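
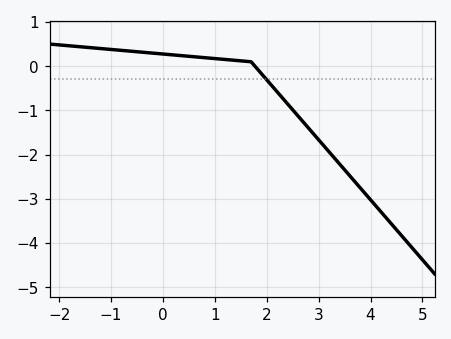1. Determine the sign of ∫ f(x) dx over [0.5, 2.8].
negative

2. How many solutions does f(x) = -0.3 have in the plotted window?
1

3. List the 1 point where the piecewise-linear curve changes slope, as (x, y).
(1.7, 0.1)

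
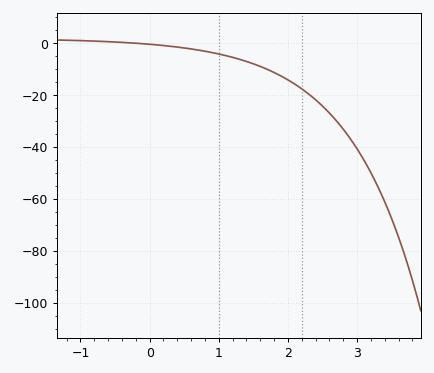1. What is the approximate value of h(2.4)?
-22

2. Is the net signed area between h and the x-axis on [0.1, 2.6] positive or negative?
negative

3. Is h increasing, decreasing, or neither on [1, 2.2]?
decreasing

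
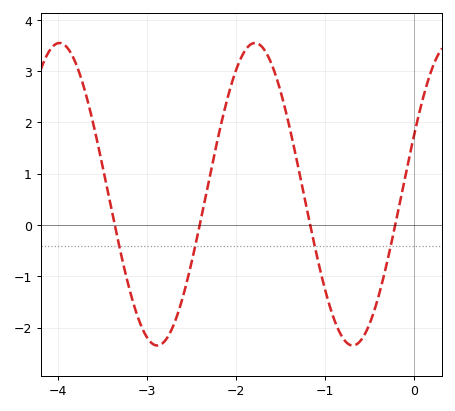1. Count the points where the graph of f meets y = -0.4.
4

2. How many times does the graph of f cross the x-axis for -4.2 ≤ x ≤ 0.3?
4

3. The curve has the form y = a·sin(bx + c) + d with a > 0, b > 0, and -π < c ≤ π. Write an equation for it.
y = 2.95sin(2.86x + 0.392) + 0.6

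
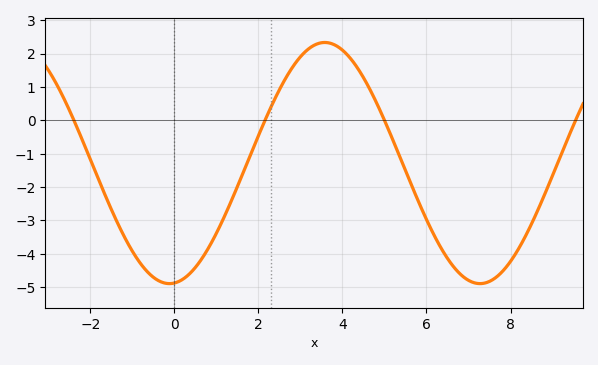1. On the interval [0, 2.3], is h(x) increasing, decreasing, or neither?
increasing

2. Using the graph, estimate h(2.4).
0.666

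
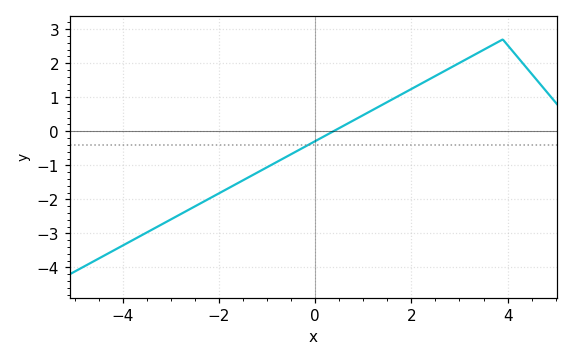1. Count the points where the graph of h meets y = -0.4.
1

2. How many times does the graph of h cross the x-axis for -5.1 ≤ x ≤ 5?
1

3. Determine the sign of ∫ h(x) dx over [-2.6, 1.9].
negative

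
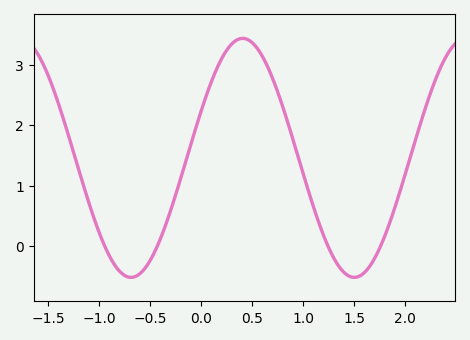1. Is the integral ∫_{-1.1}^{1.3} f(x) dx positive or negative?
positive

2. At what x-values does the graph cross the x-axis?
-0.9, -0.4, 1.2, 1.8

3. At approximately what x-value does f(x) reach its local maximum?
0.4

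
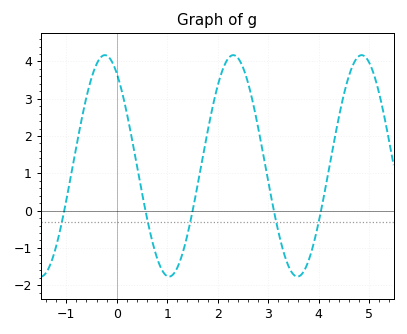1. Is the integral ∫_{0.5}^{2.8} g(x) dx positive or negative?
positive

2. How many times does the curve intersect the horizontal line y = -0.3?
5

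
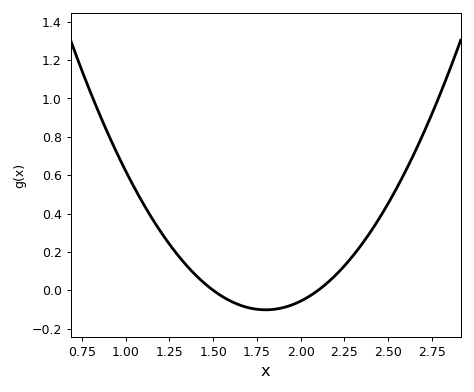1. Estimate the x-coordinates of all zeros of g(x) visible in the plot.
1.5, 2.1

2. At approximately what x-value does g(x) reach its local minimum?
1.8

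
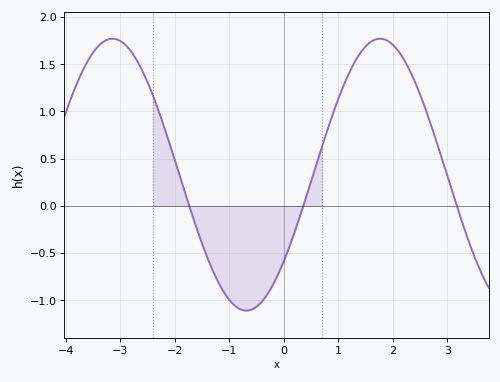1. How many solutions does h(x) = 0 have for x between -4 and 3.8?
3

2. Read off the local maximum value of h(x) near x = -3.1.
1.77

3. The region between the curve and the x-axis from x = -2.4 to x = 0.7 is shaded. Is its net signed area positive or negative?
negative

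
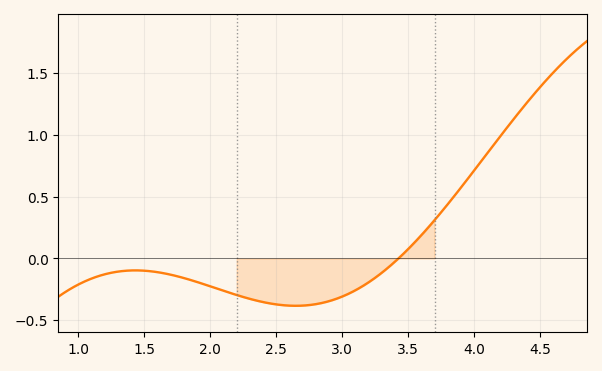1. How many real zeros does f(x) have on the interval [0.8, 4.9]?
1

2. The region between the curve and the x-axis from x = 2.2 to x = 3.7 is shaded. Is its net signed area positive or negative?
negative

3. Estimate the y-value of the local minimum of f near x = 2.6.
-0.382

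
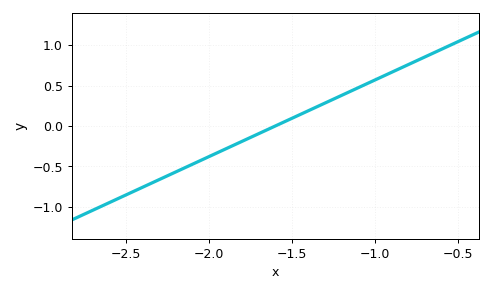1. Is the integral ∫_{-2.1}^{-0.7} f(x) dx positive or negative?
positive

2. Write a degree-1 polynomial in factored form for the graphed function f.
y = 0.95(x + 1.6)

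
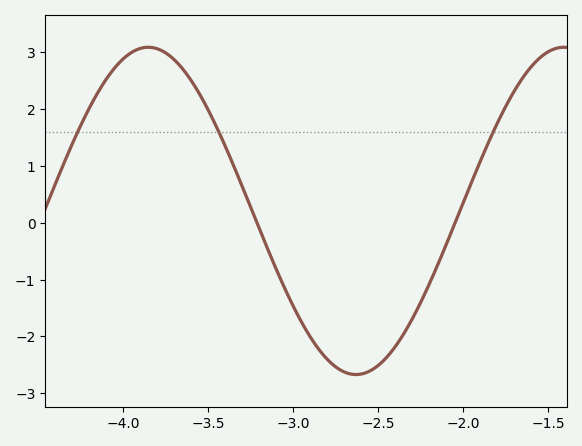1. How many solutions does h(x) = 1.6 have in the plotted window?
3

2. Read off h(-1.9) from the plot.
1.08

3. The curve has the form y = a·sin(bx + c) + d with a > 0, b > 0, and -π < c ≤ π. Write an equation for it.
y = 2.88sin(2.57x - 1.09) + 0.21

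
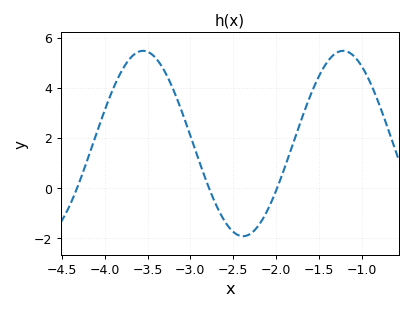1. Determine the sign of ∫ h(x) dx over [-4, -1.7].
positive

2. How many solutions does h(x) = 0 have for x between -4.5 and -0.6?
3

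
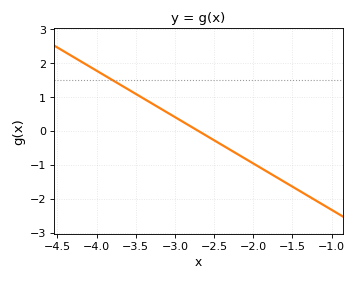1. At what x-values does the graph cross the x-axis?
-2.7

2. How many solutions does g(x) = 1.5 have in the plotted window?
1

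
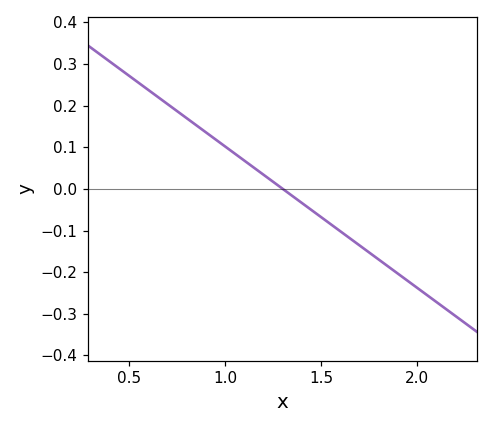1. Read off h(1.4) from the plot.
-0.03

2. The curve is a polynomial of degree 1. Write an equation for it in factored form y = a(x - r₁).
y = -0.34(x - 1.3)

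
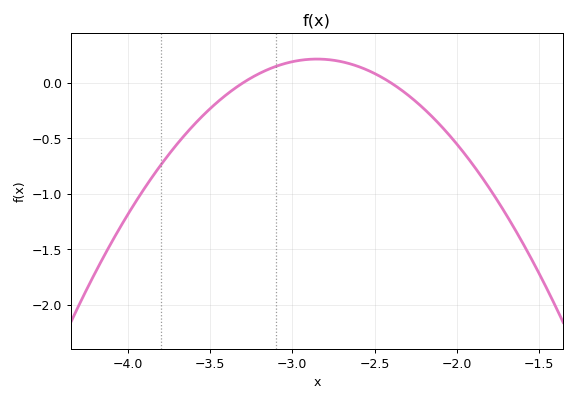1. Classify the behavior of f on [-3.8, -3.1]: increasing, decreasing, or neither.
increasing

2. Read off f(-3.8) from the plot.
-0.742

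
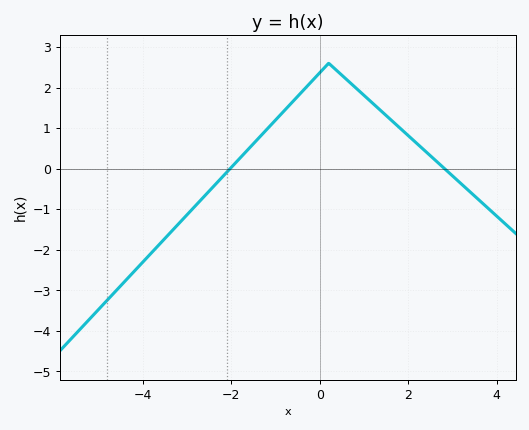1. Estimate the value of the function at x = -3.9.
-2.2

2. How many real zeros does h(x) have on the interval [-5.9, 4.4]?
2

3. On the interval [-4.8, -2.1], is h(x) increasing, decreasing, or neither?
increasing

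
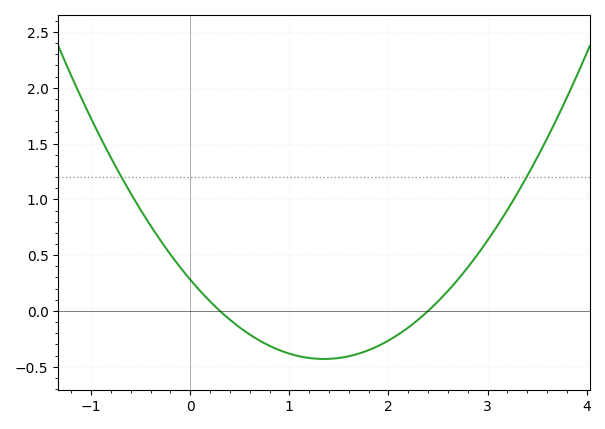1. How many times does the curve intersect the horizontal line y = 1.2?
2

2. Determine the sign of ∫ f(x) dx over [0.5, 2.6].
negative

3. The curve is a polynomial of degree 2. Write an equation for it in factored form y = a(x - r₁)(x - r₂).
y = 0.39(x - 0.3)(x - 2.4)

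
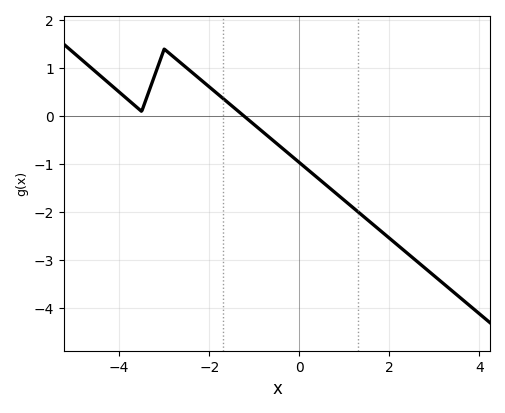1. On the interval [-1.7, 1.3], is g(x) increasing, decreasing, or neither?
decreasing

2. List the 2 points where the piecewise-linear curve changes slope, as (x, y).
(-3.5, 0.1); (-3, 1.4)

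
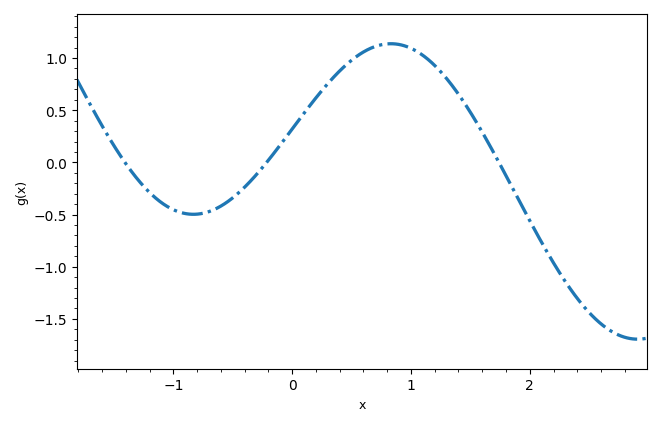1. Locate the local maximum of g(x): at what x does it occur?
0.8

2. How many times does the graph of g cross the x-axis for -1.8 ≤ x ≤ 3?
3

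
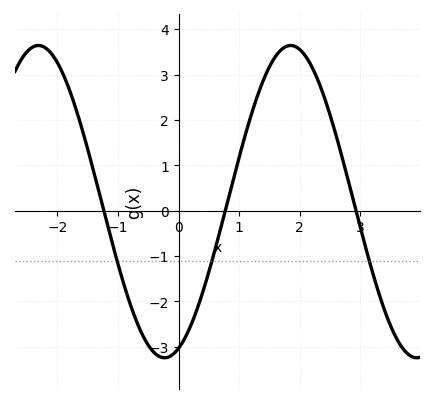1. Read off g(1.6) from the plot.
3.4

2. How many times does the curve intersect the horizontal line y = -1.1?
3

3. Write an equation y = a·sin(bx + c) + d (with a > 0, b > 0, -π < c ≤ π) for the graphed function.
y = 3.44sin(1.51x - 1.22) + 0.2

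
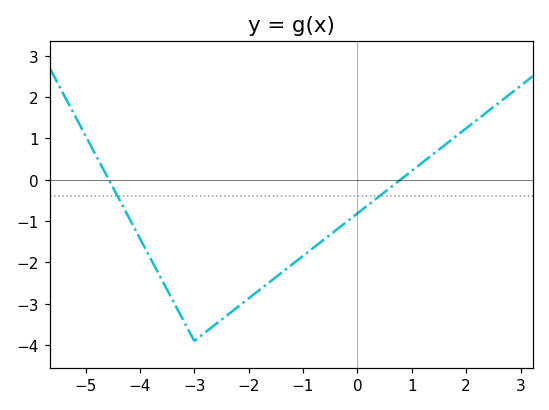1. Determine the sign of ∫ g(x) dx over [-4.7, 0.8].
negative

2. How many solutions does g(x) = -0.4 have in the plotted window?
2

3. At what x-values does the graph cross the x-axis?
-4.6, 0.8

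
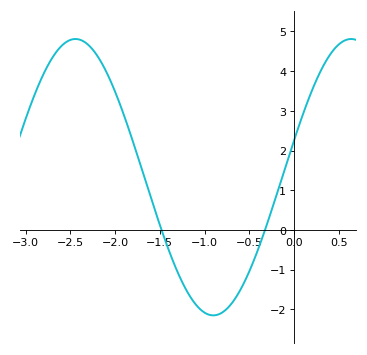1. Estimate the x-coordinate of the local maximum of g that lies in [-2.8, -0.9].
-2.44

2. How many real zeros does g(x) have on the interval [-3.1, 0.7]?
2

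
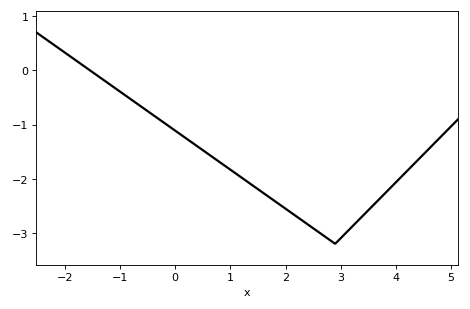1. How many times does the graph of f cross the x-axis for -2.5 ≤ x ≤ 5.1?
1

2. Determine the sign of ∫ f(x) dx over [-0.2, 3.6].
negative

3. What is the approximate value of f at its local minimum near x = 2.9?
-3.2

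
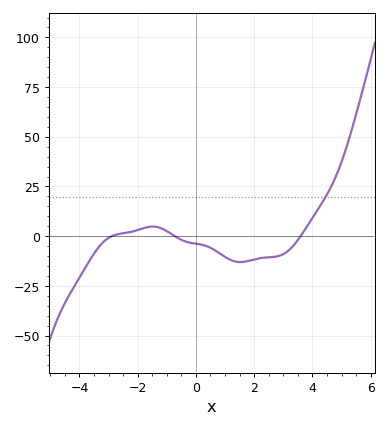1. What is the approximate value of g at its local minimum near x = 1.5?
-13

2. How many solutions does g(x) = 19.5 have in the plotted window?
1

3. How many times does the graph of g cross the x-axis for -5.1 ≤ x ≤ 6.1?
3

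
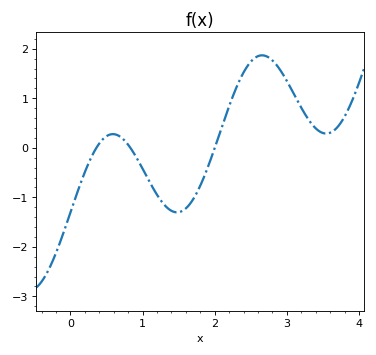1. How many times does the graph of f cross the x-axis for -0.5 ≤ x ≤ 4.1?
3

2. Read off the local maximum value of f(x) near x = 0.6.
0.277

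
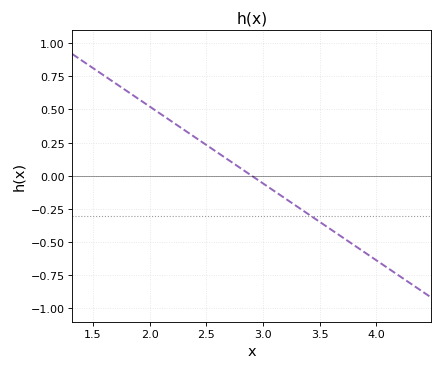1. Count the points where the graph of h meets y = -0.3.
1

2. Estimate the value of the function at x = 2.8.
0.05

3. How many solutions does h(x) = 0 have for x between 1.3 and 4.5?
1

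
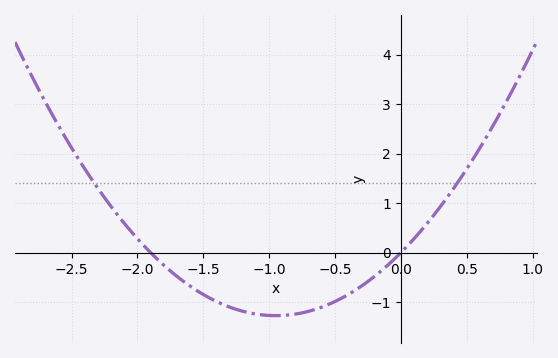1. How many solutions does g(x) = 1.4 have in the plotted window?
2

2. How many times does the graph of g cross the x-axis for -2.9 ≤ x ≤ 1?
2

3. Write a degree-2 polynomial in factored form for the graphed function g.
y = 1.41(x + 1.9)(x - 0)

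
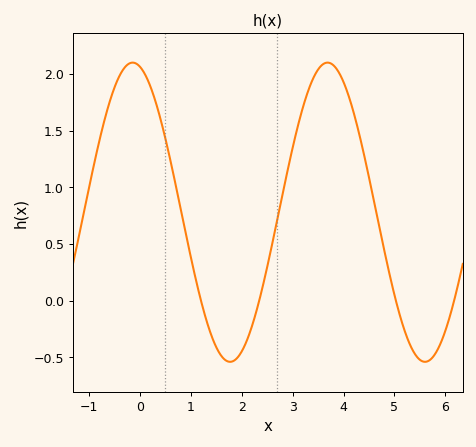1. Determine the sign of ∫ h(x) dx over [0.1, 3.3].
positive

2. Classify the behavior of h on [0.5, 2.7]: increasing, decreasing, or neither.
neither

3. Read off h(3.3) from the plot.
1.85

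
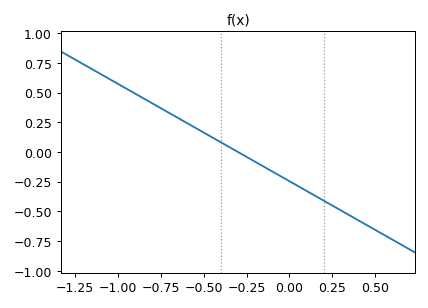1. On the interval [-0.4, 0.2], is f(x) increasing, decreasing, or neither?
decreasing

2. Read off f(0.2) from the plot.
-0.4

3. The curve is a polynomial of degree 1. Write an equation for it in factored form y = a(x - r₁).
y = -0.82(x + 0.3)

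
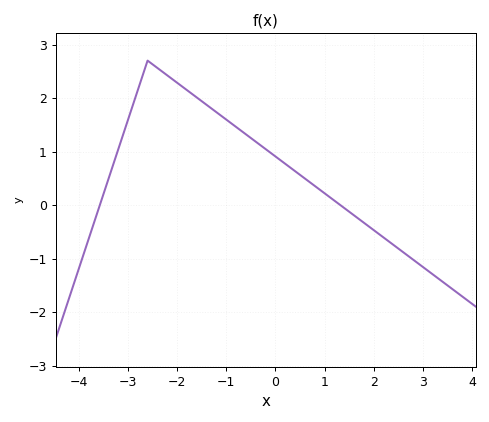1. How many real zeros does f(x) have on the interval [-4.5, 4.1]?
2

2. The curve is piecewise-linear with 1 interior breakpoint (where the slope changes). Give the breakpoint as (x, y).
(-2.6, 2.7)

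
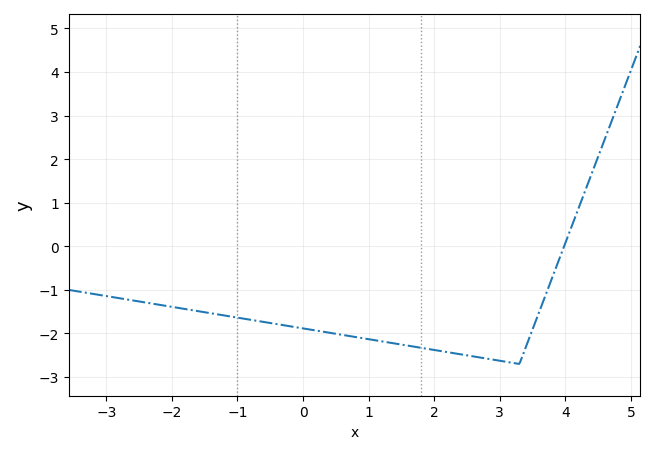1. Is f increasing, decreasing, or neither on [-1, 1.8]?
decreasing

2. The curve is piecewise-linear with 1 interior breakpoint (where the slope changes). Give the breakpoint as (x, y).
(3.3, -2.7)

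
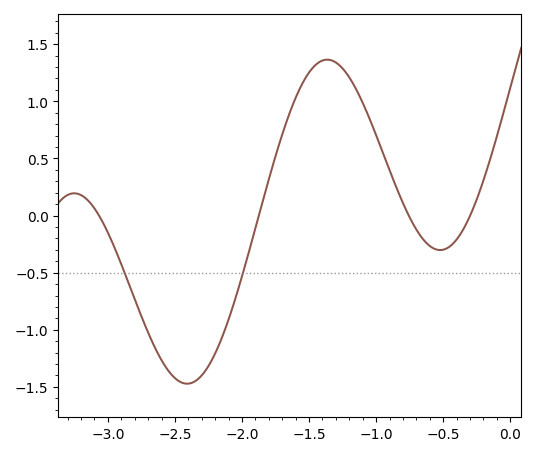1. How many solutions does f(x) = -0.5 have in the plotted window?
2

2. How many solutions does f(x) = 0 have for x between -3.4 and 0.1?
4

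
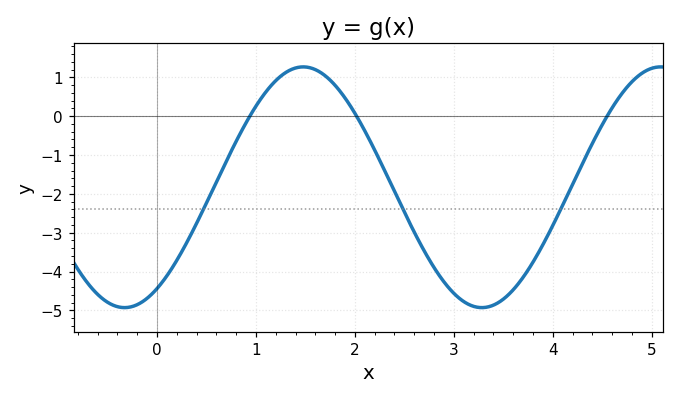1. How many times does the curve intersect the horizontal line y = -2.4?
3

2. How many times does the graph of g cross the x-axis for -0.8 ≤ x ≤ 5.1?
3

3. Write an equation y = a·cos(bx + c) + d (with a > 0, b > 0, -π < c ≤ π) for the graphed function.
y = 3.1cos(1.7x - 2.6) - 1.83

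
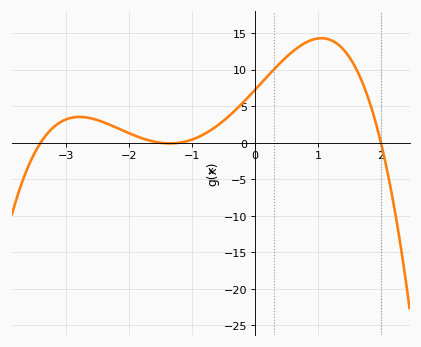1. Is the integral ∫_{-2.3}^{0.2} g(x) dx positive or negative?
positive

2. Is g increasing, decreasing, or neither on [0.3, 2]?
neither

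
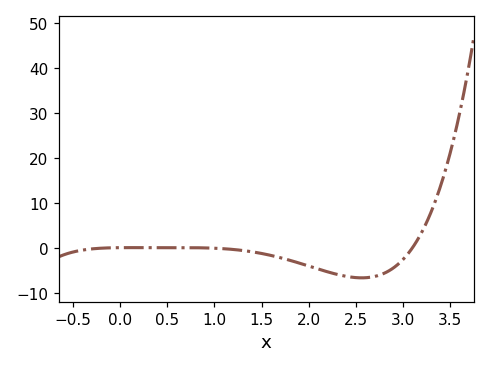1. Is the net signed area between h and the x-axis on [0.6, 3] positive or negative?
negative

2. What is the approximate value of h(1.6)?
-2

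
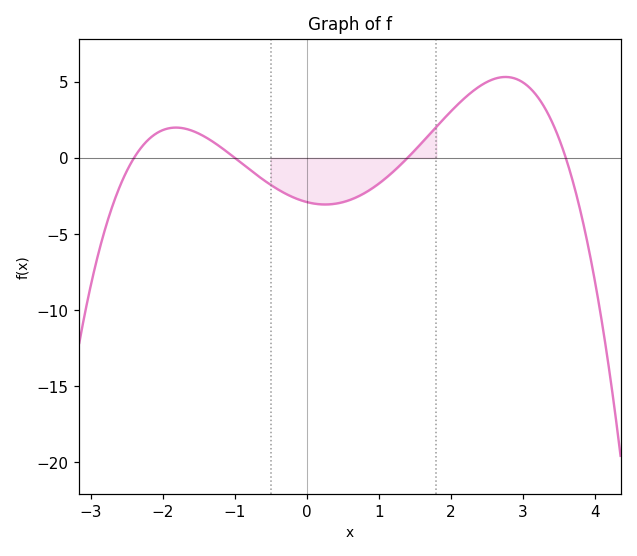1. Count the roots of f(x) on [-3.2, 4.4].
4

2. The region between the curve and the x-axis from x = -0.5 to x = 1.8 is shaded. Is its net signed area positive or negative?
negative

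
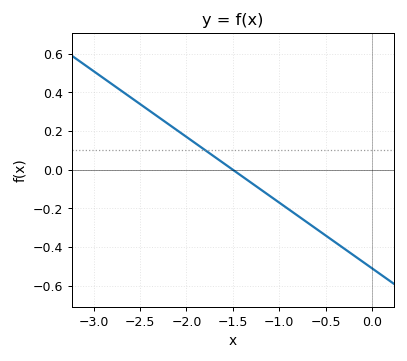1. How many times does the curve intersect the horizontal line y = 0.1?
1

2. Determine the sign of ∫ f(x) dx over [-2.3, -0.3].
negative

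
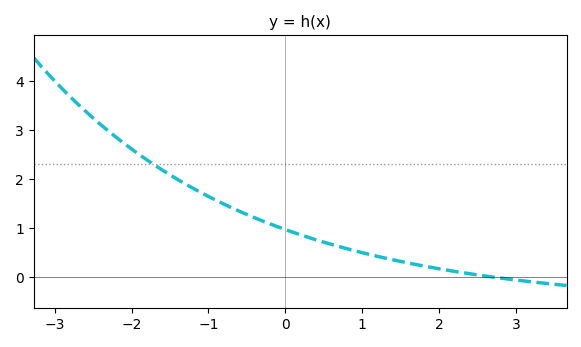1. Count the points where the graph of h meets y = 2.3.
1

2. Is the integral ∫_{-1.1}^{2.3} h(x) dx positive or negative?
positive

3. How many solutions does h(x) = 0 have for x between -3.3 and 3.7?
1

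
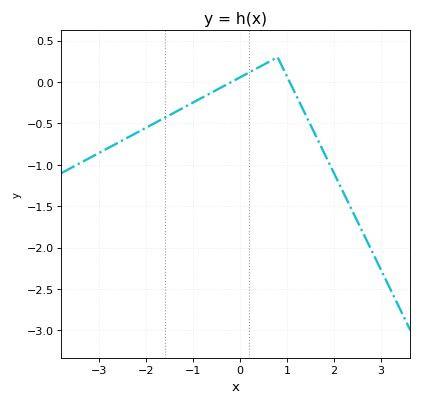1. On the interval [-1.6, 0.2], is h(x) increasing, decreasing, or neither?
increasing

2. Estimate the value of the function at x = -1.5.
-0.399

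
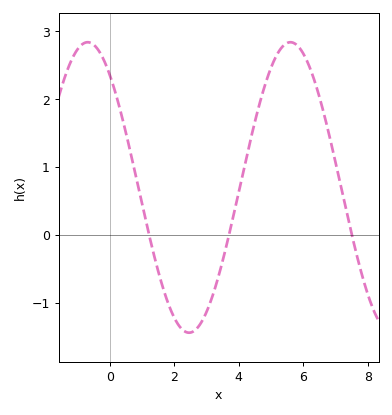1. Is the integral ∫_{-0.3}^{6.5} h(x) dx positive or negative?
positive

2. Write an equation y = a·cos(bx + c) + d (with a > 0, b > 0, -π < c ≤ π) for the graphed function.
y = 2.14cos(1x + 0.68) + 0.7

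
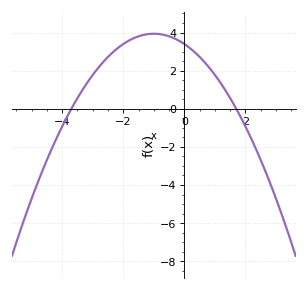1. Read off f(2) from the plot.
-1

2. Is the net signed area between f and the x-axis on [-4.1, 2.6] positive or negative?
positive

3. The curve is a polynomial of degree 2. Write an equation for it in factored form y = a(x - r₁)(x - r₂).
y = -0.54(x + 3.7)(x - 1.7)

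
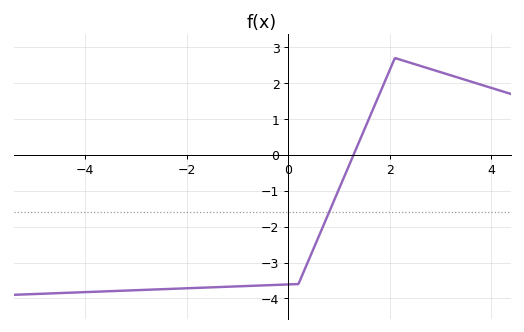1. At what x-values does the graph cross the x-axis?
1.29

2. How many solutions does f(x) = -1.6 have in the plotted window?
1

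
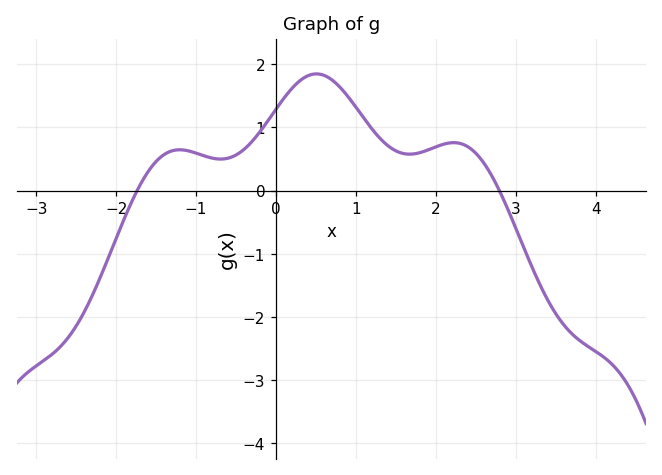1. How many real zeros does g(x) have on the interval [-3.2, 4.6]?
2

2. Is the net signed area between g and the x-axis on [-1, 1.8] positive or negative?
positive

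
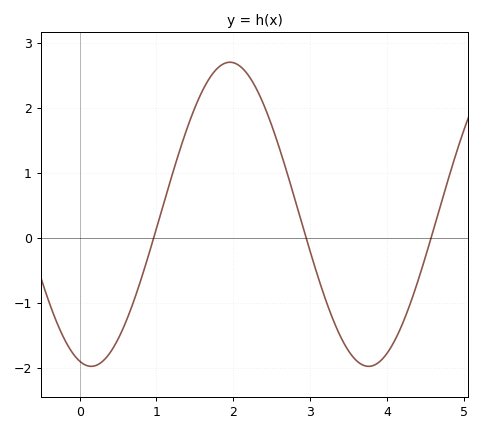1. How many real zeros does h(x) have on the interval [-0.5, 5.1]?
3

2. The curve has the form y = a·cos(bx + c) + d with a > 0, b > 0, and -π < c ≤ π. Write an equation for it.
y = 2.34cos(1.7x + 2.9) + 0.36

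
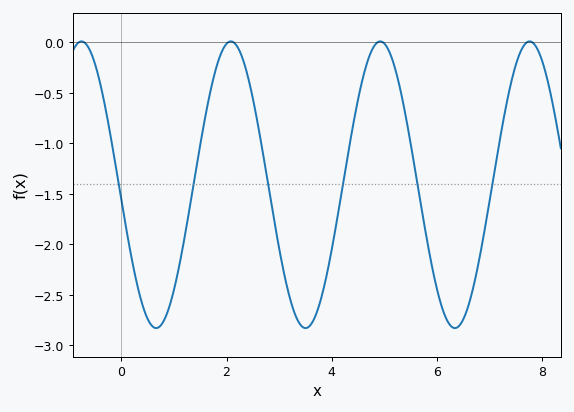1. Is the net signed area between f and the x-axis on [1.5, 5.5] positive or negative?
negative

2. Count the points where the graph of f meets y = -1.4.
6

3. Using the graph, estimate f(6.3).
-2.82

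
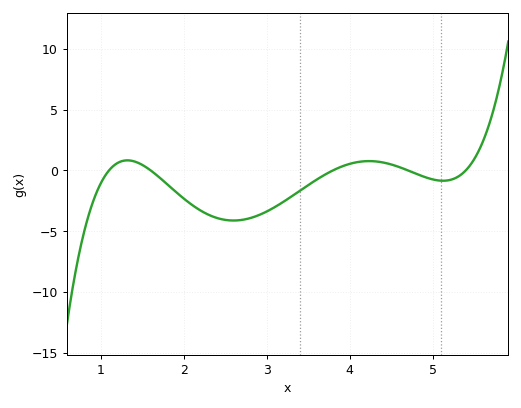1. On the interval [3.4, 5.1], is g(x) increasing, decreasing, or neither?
neither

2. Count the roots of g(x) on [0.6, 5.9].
5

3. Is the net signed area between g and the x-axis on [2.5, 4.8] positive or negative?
negative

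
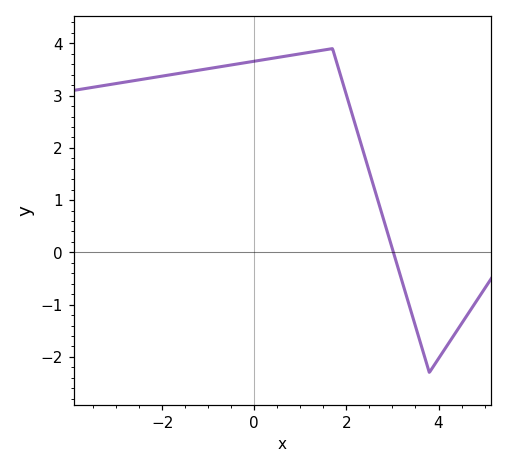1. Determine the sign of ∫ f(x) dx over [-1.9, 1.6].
positive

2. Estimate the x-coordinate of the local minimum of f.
3.8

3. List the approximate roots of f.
3.02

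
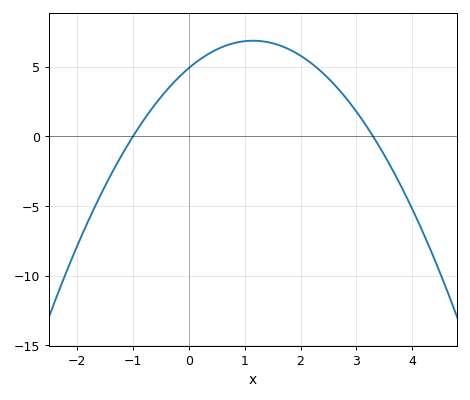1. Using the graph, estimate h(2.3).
4.92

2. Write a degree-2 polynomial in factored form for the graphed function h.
y = -1.49(x + 1)(x - 3.3)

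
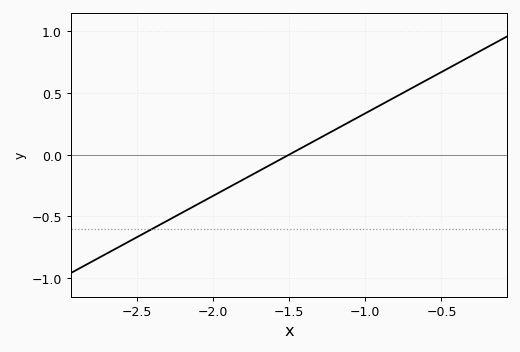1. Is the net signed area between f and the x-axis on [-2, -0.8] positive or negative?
positive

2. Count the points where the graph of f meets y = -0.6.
1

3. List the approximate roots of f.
-1.5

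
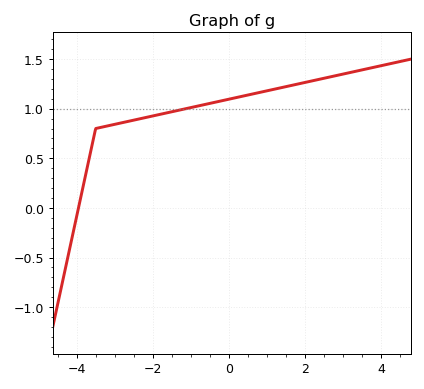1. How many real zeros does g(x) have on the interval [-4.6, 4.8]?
1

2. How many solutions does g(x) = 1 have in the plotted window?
1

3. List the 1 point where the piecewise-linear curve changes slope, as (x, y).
(-3.5, 0.8)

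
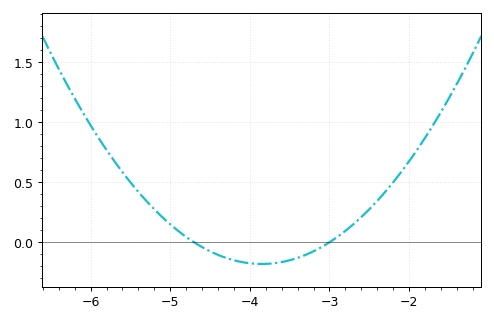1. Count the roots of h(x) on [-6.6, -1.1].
2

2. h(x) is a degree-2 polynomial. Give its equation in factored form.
y = 0.25(x + 4.7)(x + 3)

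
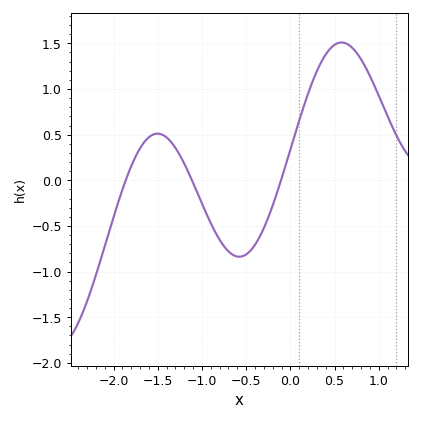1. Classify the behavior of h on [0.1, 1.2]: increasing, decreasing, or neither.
neither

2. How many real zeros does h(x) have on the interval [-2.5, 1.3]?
3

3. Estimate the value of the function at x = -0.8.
-0.652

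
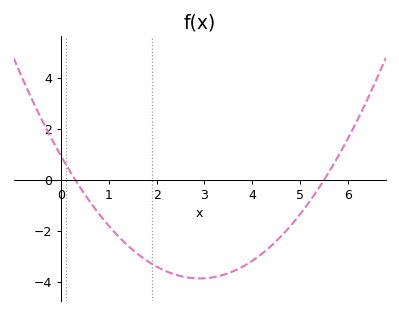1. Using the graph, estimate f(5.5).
0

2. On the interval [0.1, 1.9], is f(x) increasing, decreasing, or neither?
decreasing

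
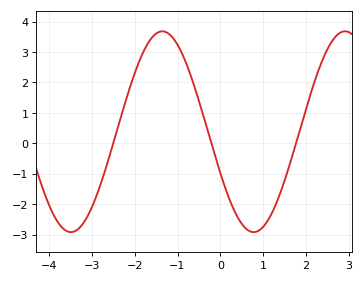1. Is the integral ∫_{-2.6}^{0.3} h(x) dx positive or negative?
positive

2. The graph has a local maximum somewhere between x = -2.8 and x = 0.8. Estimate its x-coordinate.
-1.36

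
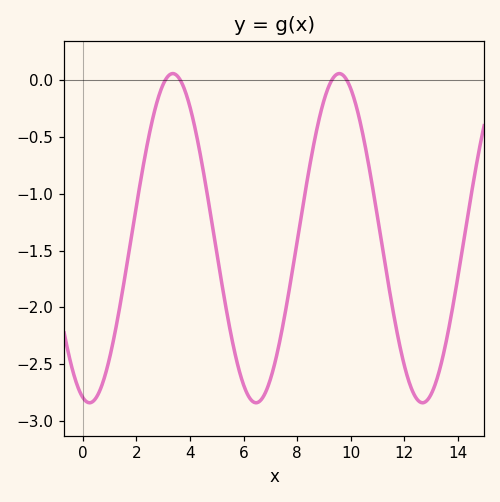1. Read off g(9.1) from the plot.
-0.1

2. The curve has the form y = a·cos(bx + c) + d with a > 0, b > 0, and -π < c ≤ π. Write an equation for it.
y = 1.45cos(1x + 2.9) - 1.39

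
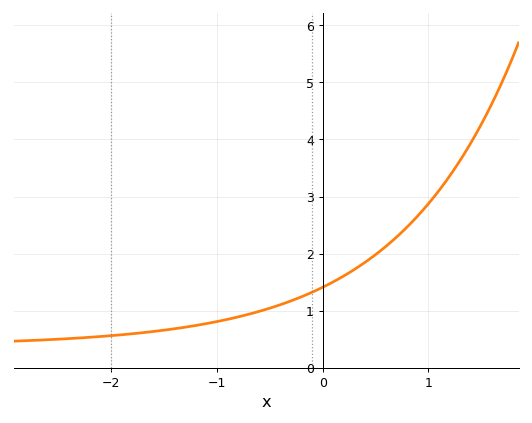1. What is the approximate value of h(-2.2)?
0.534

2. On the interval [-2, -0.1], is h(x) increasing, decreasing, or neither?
increasing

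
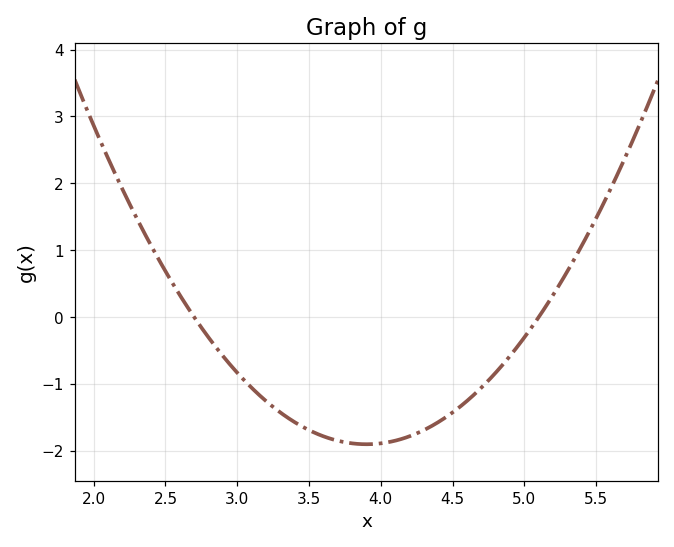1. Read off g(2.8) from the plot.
-0.304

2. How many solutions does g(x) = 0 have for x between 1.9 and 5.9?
2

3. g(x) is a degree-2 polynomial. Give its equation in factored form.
y = 1.32(x - 2.7)(x - 5.1)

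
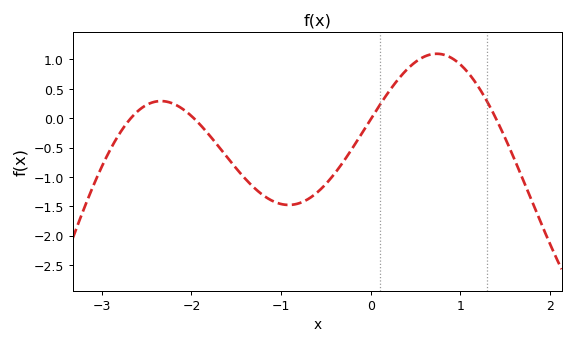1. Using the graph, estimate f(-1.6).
-0.65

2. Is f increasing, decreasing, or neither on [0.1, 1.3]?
neither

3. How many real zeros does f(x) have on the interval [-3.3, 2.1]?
4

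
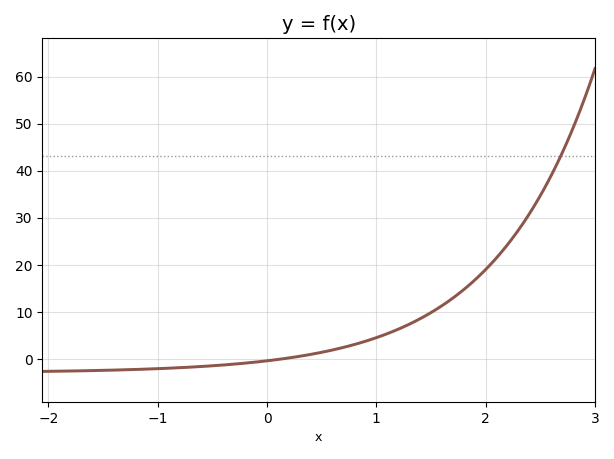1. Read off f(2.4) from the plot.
31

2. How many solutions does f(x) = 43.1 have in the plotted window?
1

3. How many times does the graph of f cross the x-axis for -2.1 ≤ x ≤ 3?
1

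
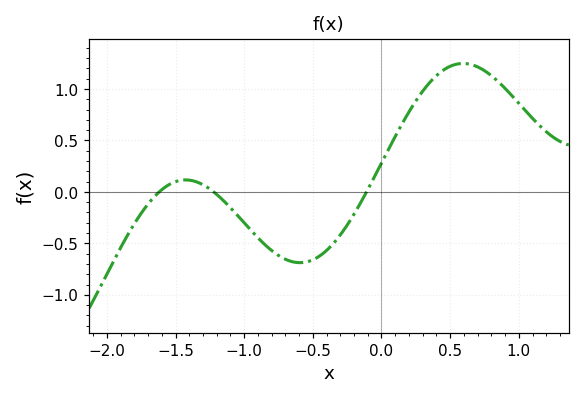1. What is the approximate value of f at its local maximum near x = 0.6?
1.25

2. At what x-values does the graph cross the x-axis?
-1.62, -1.22, -0.109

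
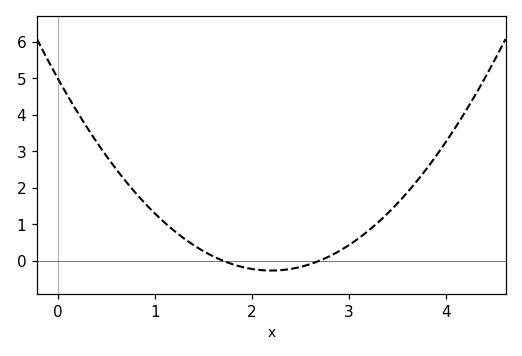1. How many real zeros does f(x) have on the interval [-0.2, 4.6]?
2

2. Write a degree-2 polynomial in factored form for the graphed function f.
y = 1.09(x - 1.7)(x - 2.7)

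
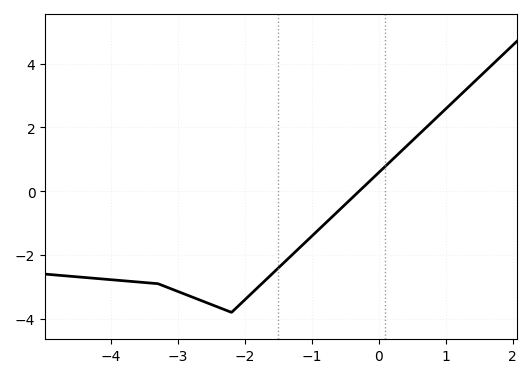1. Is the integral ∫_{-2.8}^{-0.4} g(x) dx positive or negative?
negative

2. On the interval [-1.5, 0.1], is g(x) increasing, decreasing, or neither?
increasing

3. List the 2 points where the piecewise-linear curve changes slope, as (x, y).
(-3.3, -2.9); (-2.2, -3.8)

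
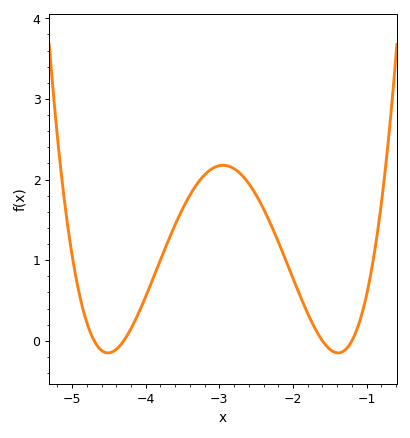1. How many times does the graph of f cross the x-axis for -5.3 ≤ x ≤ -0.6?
4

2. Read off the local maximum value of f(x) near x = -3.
2.2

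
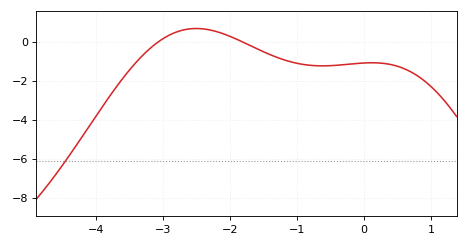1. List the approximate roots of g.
-3.1, -1.8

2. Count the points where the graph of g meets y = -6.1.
1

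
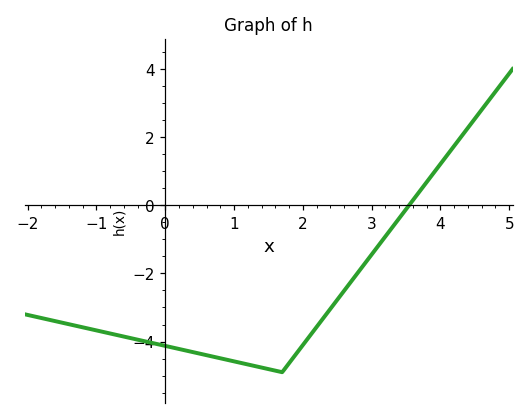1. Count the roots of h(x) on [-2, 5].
1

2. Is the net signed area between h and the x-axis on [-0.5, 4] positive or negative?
negative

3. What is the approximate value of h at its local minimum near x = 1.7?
-4.9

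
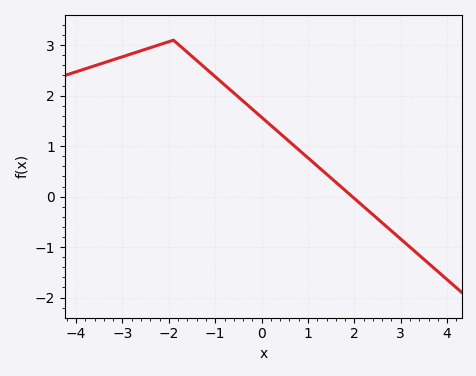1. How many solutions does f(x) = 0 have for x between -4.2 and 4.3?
1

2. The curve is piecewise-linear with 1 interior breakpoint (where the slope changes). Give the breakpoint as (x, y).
(-1.9, 3.1)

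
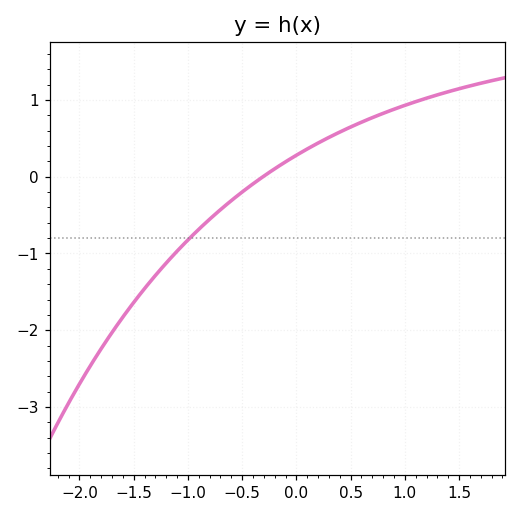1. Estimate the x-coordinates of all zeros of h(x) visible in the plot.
-0.308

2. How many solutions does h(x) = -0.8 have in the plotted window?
1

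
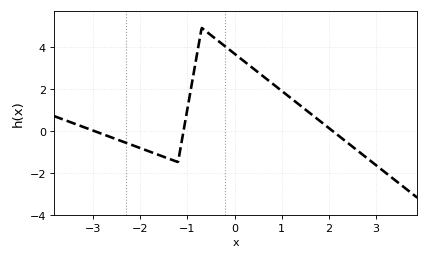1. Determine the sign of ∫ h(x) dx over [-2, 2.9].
positive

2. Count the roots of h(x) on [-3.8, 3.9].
3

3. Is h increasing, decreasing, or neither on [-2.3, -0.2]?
neither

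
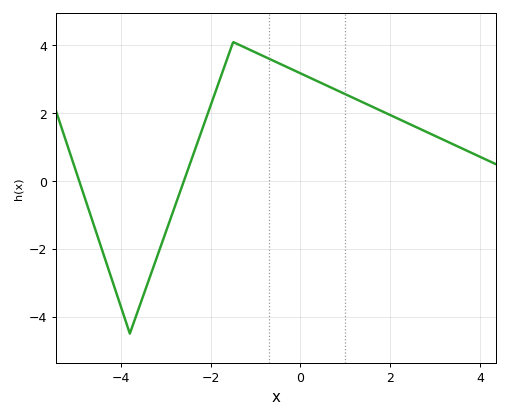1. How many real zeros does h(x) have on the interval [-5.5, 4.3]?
2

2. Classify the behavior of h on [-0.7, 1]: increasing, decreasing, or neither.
decreasing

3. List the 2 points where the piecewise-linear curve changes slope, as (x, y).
(-3.8, -4.5); (-1.5, 4.1)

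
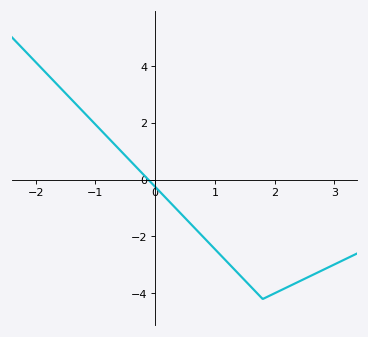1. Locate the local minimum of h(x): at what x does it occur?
1.8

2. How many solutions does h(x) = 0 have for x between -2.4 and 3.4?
1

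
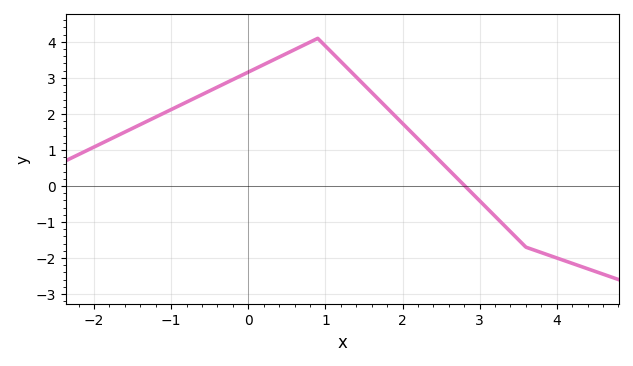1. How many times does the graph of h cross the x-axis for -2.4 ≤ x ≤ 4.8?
1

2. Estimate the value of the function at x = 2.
1.7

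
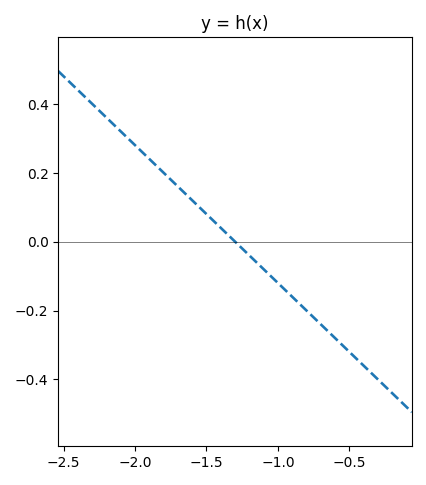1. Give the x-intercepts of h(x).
-1.3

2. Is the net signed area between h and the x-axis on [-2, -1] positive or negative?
positive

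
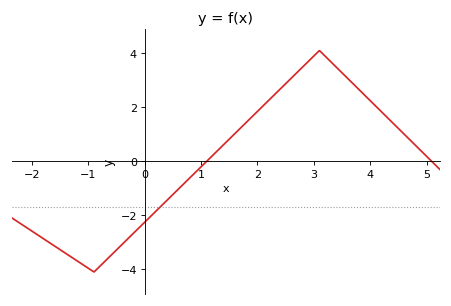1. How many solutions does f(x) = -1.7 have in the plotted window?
1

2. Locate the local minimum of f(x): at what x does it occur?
-1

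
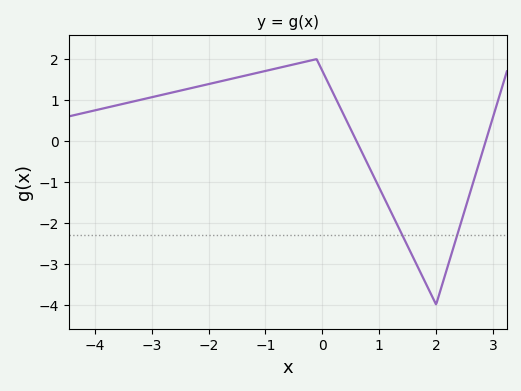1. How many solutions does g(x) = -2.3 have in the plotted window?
2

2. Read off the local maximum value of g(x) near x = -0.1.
2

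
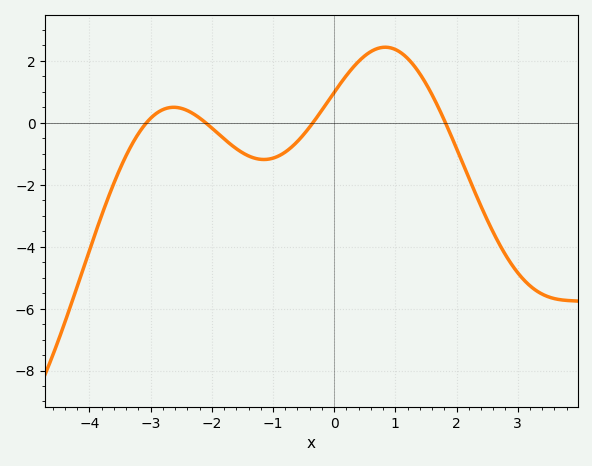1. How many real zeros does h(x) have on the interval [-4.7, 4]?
4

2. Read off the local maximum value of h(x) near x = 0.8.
2.4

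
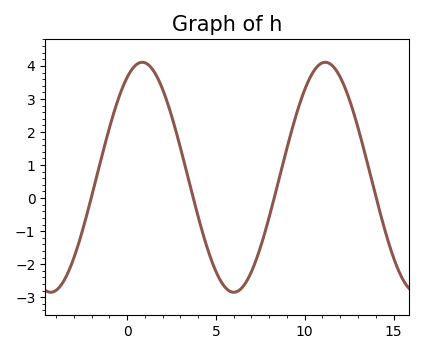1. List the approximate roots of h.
-2.02, 3.73, 8.28, 14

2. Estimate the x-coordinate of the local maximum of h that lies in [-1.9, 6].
0.854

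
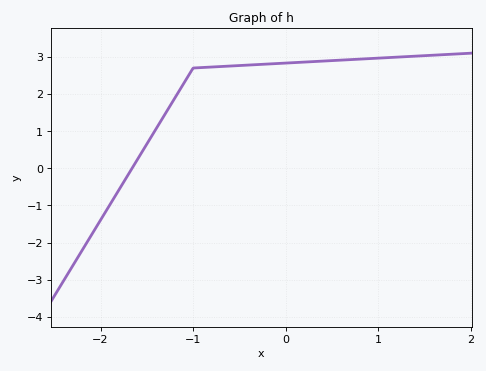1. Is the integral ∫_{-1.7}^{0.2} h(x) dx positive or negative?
positive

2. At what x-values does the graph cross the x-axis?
-1.7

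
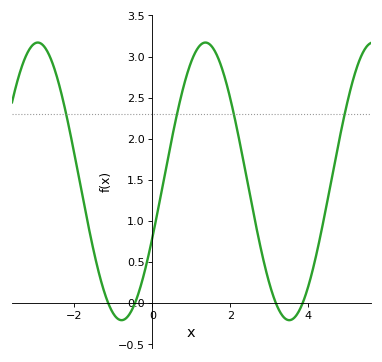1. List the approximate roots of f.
-1.13, -0.443, 3.17, 3.86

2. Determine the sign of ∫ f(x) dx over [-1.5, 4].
positive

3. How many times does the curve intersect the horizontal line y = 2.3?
4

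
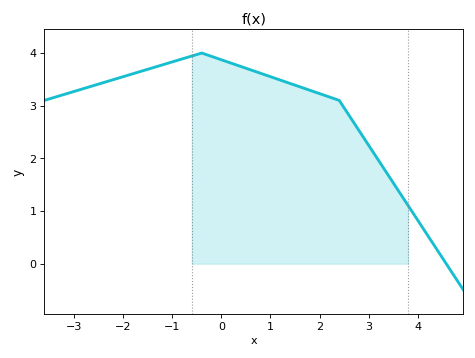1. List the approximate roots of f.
4.6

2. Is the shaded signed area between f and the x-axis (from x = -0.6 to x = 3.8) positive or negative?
positive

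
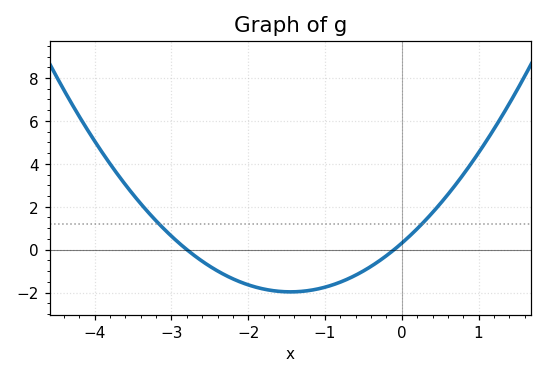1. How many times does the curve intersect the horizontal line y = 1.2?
2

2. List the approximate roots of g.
-2.8, -0.1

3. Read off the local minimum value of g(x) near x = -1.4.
-1.97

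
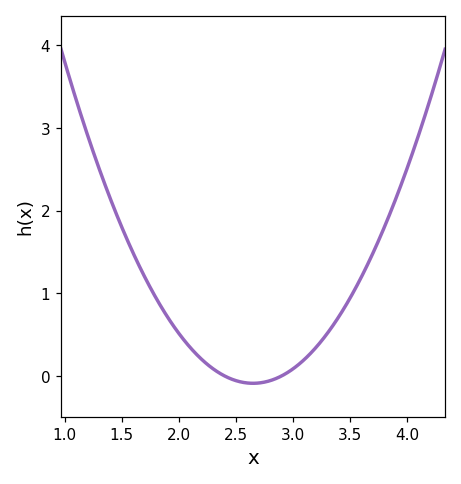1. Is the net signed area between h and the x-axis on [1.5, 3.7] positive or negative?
positive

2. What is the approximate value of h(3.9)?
2.1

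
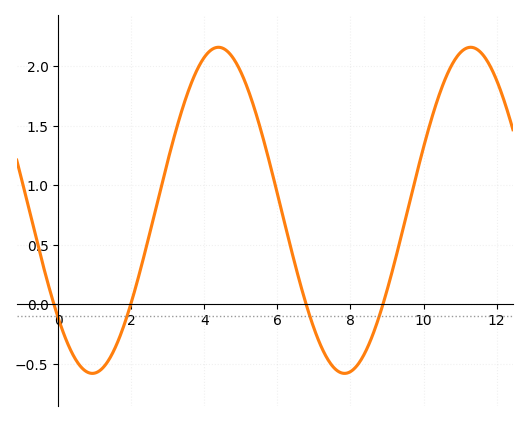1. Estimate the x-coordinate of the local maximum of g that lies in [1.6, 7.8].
4.39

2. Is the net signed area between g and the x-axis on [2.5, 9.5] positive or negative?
positive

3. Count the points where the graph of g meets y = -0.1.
4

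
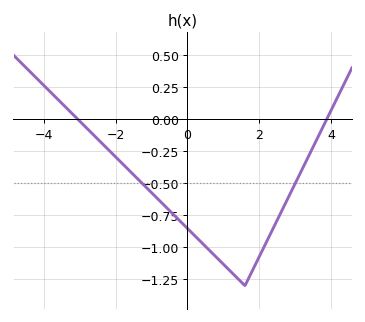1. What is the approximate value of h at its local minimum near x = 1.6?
-1.3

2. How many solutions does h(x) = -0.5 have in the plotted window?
2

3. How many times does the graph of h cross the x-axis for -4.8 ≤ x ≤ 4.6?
2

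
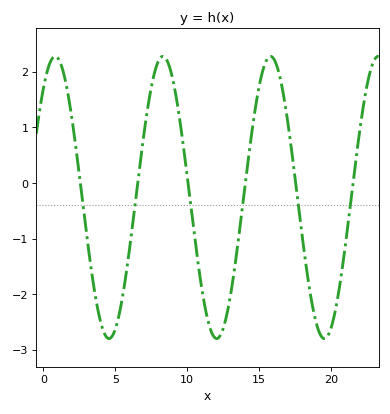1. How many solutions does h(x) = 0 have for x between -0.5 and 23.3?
6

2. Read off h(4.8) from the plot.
-2.75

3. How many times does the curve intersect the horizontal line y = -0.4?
6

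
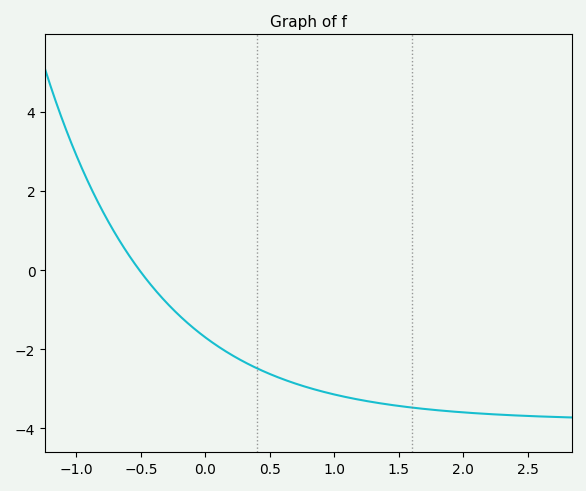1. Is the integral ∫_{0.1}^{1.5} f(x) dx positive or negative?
negative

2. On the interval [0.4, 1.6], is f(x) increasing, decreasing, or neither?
decreasing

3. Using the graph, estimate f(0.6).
-2.75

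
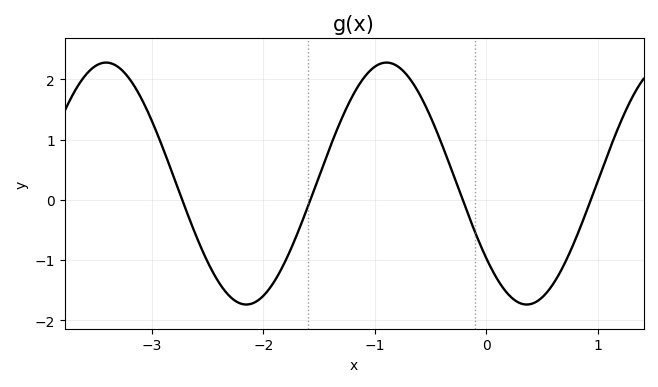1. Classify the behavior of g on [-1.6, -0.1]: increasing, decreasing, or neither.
neither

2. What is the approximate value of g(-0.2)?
-0.069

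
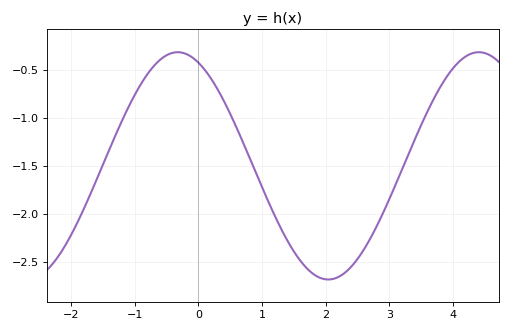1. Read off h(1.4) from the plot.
-2.28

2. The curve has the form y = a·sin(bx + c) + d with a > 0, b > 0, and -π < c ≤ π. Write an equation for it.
y = 1.18sin(1.33x + 2) - 1.5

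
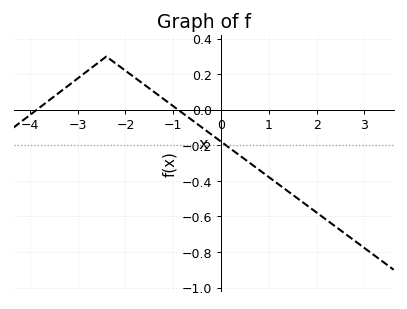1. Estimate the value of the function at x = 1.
-0.379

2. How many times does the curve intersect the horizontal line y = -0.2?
1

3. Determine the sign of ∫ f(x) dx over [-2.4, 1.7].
negative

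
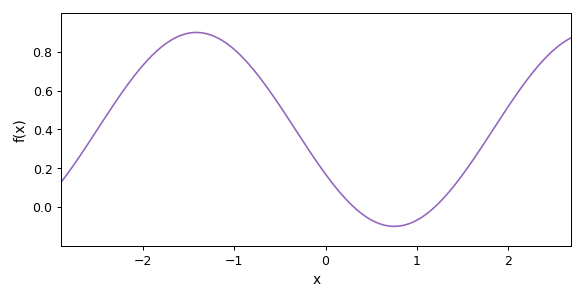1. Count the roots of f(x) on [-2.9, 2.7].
2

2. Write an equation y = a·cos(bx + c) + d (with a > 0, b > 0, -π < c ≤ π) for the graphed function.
y = 0.5cos(1.45x + 2.05) + 0.4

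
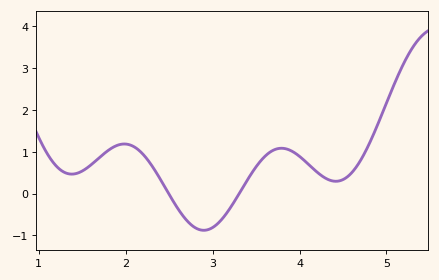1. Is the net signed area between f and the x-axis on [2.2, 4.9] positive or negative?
positive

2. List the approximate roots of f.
2.49, 3.31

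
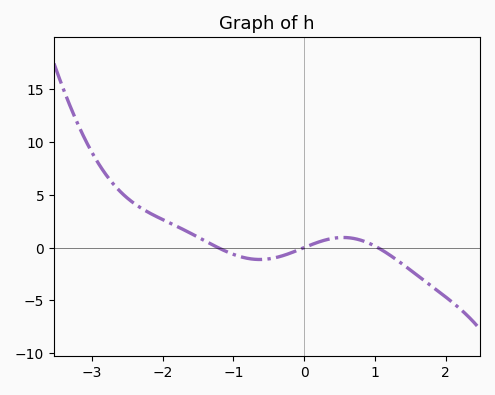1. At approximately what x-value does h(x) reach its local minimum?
-0.6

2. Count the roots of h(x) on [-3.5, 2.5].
3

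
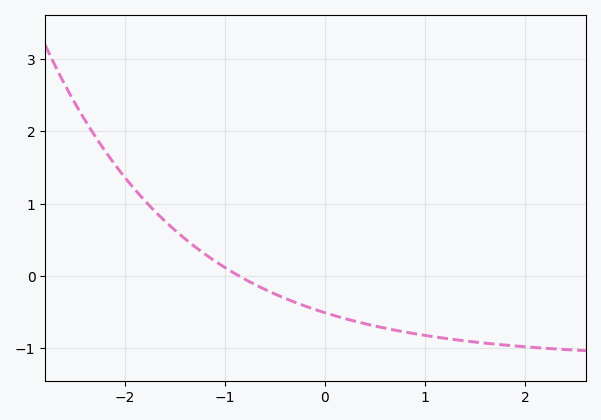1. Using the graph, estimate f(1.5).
-0.916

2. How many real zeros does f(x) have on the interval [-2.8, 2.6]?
1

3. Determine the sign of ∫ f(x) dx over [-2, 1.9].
negative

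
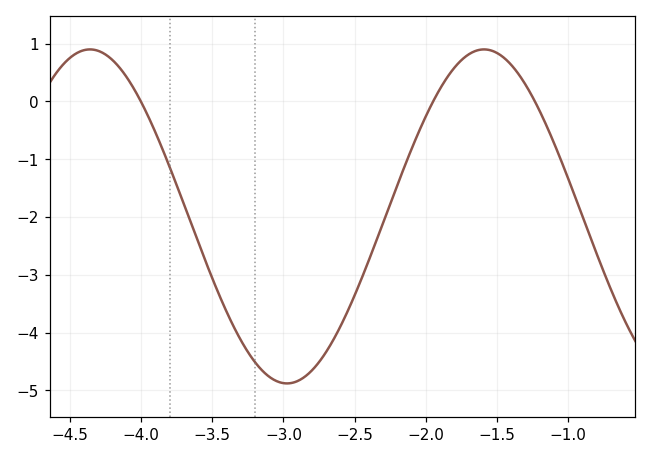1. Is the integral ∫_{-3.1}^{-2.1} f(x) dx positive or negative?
negative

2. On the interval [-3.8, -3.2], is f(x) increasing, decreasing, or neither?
decreasing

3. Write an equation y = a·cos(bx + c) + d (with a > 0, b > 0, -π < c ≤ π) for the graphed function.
y = 2.89cos(2.27x - 2.67) - 1.99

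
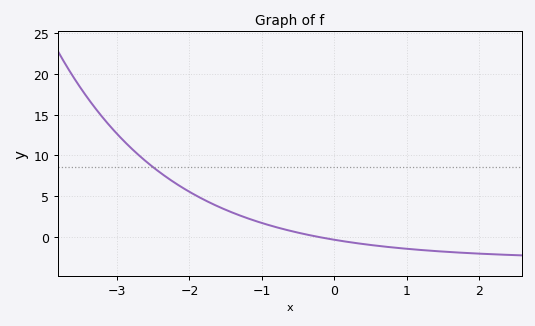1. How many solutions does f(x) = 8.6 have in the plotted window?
1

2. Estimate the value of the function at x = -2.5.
8.5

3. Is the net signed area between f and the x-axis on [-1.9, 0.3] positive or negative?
positive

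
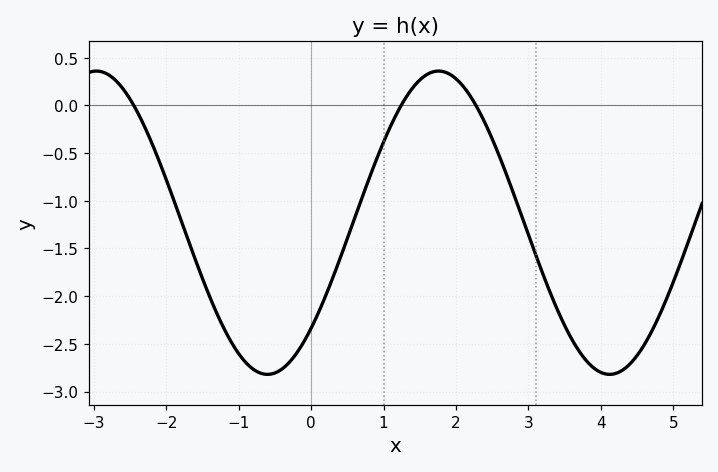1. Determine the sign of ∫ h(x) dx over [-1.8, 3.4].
negative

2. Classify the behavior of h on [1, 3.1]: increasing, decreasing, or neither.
neither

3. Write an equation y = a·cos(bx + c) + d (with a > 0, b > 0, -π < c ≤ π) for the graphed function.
y = 1.59cos(1.33x - 2.34) - 1.23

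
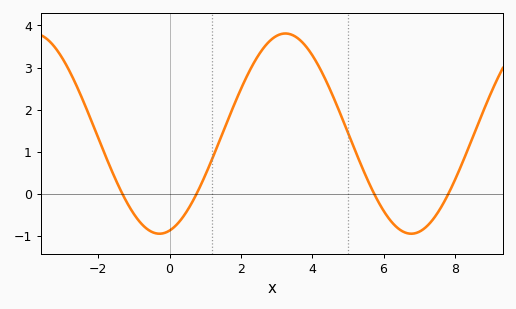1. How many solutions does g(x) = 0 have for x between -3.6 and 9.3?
4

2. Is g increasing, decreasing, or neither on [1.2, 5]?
neither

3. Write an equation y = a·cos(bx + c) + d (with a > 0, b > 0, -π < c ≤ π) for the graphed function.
y = 2.38cos(0.89x - 2.89) + 1.43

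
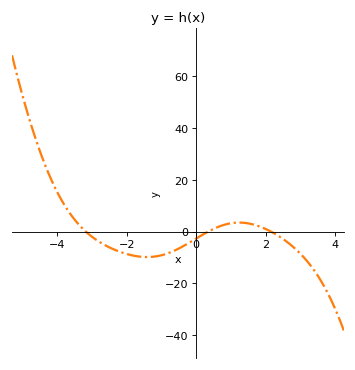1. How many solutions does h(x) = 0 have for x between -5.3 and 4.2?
3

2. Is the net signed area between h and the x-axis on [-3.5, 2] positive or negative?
negative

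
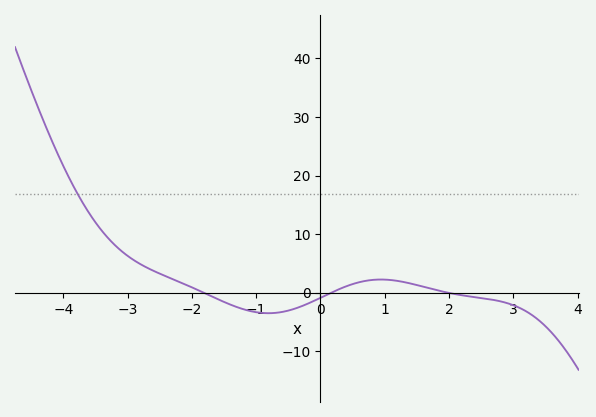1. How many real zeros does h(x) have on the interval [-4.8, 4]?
3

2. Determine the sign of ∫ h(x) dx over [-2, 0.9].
negative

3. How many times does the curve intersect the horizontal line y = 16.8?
1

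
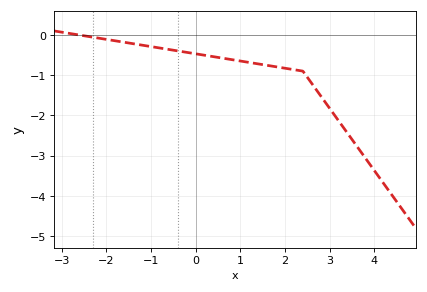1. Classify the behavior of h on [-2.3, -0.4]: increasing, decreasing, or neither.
decreasing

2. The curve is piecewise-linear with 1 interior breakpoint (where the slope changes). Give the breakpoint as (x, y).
(2.4, -0.9)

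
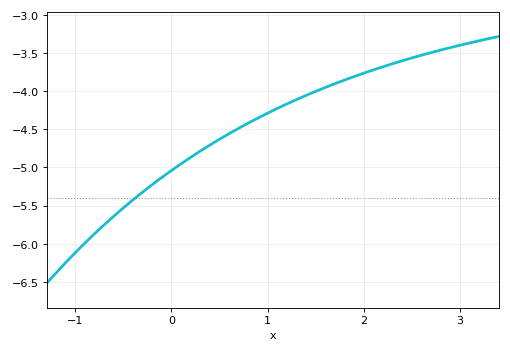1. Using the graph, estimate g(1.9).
-3.81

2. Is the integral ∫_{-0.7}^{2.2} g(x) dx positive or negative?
negative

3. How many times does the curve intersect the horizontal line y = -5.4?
1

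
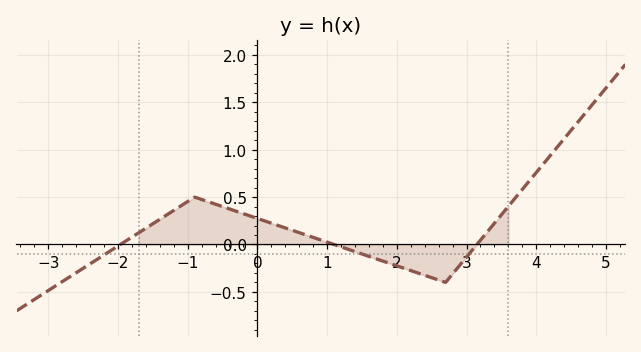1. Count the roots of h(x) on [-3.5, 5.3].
3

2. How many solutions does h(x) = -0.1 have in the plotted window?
3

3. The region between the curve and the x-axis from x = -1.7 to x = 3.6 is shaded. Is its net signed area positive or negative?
positive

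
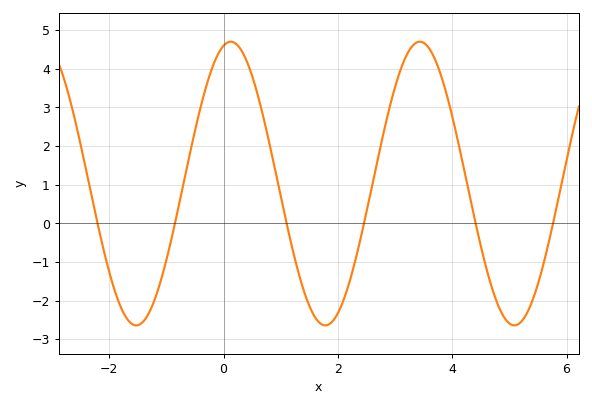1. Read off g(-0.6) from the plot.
1.7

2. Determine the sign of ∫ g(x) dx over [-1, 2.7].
positive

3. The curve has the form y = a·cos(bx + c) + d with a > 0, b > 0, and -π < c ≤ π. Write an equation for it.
y = 3.67cos(1.9x - 0.24) + 1.03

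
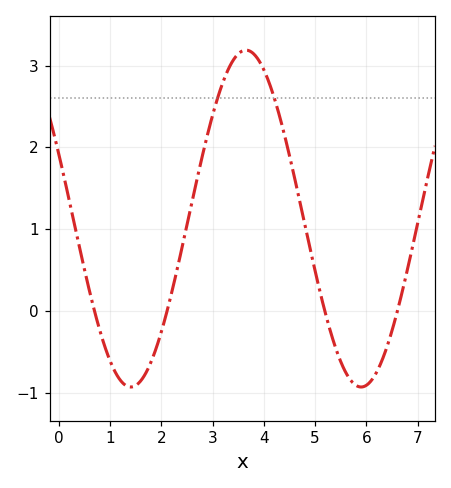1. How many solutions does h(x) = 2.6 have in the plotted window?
2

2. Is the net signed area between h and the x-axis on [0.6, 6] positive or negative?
positive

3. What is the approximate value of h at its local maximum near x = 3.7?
3.2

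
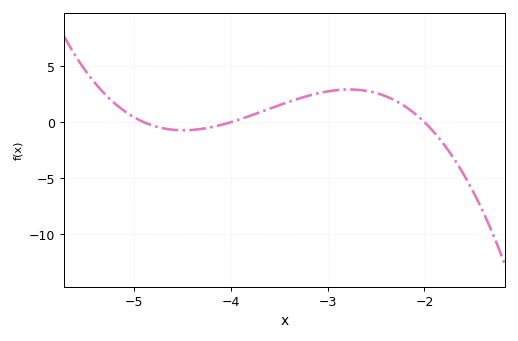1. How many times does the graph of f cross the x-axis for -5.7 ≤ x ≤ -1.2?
3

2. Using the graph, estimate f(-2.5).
2.5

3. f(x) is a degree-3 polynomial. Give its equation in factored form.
y = -1.45(x + 4.9)(x + 4)(x + 2)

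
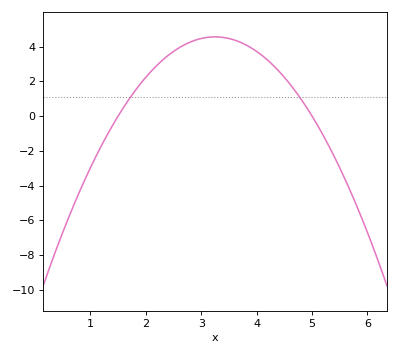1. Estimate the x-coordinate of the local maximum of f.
3.25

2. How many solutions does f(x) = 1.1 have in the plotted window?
2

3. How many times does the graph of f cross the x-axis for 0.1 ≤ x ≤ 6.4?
2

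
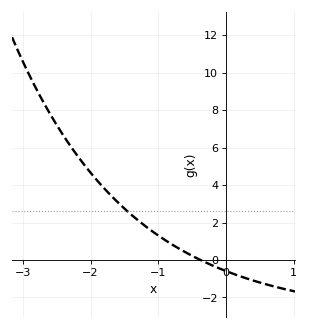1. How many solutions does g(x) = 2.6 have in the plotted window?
1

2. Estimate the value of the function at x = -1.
1.4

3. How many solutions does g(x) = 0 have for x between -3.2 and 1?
1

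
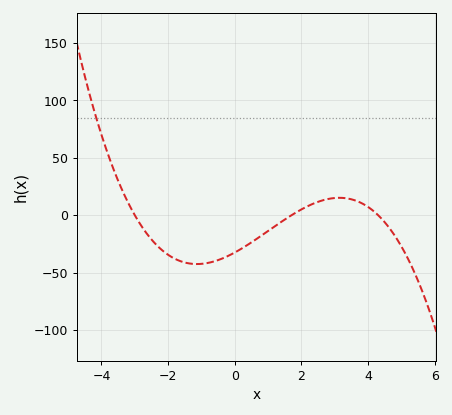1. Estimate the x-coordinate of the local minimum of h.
-1.14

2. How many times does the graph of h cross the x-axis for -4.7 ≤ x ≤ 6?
3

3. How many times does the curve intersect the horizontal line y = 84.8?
1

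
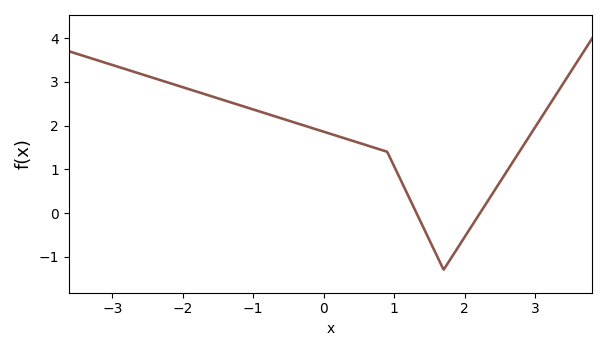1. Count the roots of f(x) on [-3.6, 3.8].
2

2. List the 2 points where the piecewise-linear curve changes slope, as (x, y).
(0.9, 1.4); (1.7, -1.3)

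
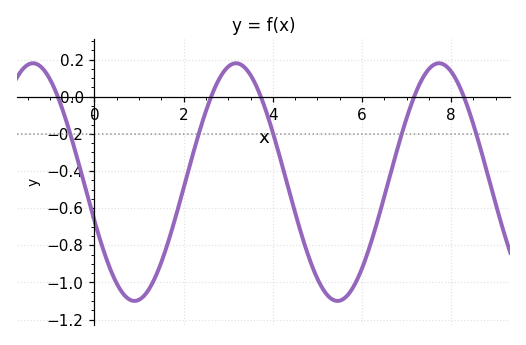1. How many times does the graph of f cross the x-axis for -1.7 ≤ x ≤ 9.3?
5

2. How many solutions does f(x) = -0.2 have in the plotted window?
5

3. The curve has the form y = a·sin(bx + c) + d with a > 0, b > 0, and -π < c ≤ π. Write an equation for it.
y = 0.64sin(1.4x - 2.8) - 0.46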